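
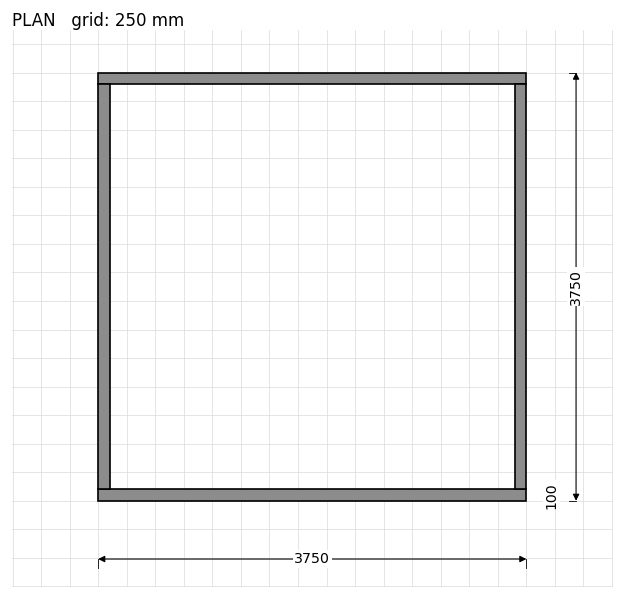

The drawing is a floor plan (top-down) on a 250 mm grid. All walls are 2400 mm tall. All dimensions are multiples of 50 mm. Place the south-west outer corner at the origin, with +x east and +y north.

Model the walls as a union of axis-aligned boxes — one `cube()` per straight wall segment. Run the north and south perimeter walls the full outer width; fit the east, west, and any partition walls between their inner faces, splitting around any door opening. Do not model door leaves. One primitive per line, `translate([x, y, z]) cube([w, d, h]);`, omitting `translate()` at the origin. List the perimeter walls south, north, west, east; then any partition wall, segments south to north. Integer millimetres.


cube([3750, 100, 2400]);
translate([0, 3650, 0]) cube([3750, 100, 2400]);
translate([0, 100, 0]) cube([100, 3550, 2400]);
translate([3650, 100, 0]) cube([100, 3550, 2400]);


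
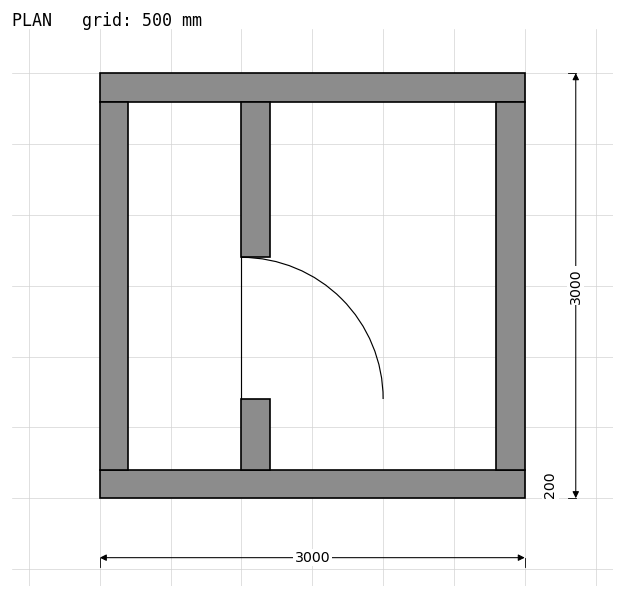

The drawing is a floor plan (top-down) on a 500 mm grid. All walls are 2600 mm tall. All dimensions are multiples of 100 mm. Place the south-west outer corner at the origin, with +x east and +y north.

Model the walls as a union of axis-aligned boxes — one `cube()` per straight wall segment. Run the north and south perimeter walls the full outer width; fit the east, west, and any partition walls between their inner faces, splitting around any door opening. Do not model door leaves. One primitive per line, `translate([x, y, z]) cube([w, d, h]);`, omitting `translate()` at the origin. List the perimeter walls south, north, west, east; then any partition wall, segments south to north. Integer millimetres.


cube([3000, 200, 2600]);
translate([0, 2800, 0]) cube([3000, 200, 2600]);
translate([0, 200, 0]) cube([200, 2600, 2600]);
translate([2800, 200, 0]) cube([200, 2600, 2600]);
translate([1000, 200, 0]) cube([200, 500, 2600]);
translate([1000, 1700, 0]) cube([200, 1100, 2600]);


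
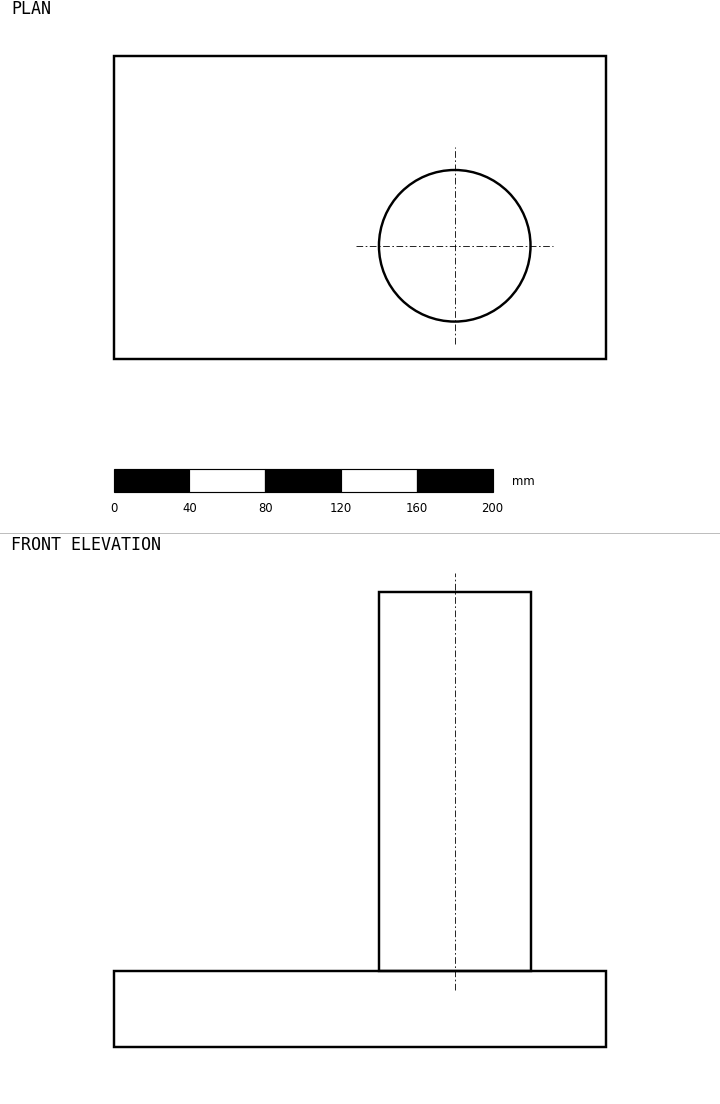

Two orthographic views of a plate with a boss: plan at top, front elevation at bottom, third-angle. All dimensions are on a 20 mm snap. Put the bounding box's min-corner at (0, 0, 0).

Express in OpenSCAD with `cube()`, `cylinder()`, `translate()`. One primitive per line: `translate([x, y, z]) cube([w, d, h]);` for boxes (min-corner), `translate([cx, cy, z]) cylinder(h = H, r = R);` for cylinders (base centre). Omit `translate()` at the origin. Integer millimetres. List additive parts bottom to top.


cube([260, 160, 40]);
translate([180, 60, 40]) cylinder(h = 200, r = 40);


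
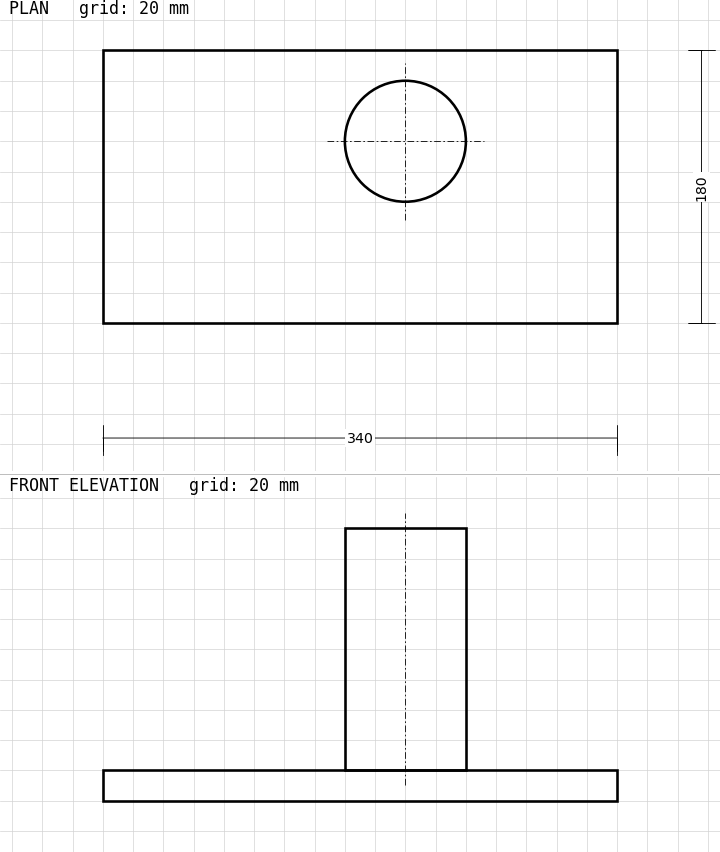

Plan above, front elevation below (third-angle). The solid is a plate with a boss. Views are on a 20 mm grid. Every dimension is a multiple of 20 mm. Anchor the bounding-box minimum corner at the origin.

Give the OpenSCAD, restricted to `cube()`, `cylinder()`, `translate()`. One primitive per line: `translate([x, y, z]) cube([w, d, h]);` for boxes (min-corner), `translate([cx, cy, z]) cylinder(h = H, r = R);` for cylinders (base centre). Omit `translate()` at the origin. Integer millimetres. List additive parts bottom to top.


cube([340, 180, 20]);
translate([200, 120, 20]) cylinder(h = 160, r = 40);


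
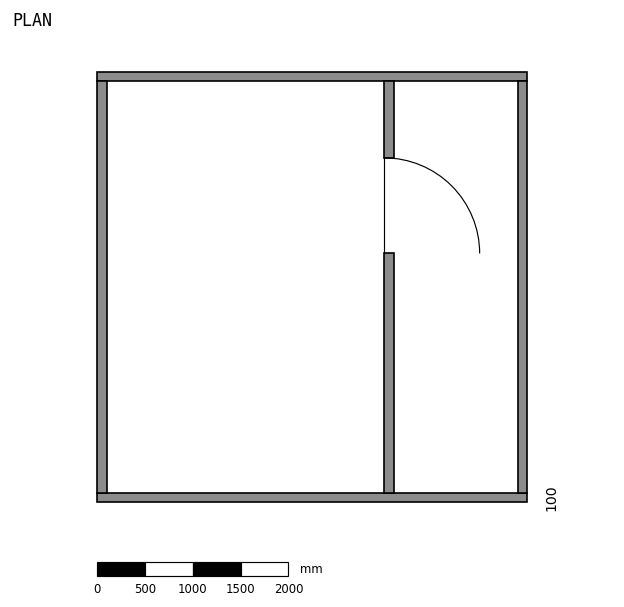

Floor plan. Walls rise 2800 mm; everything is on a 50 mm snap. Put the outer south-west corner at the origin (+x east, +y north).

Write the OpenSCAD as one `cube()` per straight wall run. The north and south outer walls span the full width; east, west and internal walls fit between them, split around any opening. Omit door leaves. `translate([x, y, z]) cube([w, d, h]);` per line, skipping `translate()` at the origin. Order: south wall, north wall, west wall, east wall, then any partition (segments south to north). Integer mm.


cube([4500, 100, 2800]);
translate([0, 4400, 0]) cube([4500, 100, 2800]);
translate([0, 100, 0]) cube([100, 4300, 2800]);
translate([4400, 100, 0]) cube([100, 4300, 2800]);
translate([3000, 100, 0]) cube([100, 2500, 2800]);
translate([3000, 3600, 0]) cube([100, 800, 2800]);


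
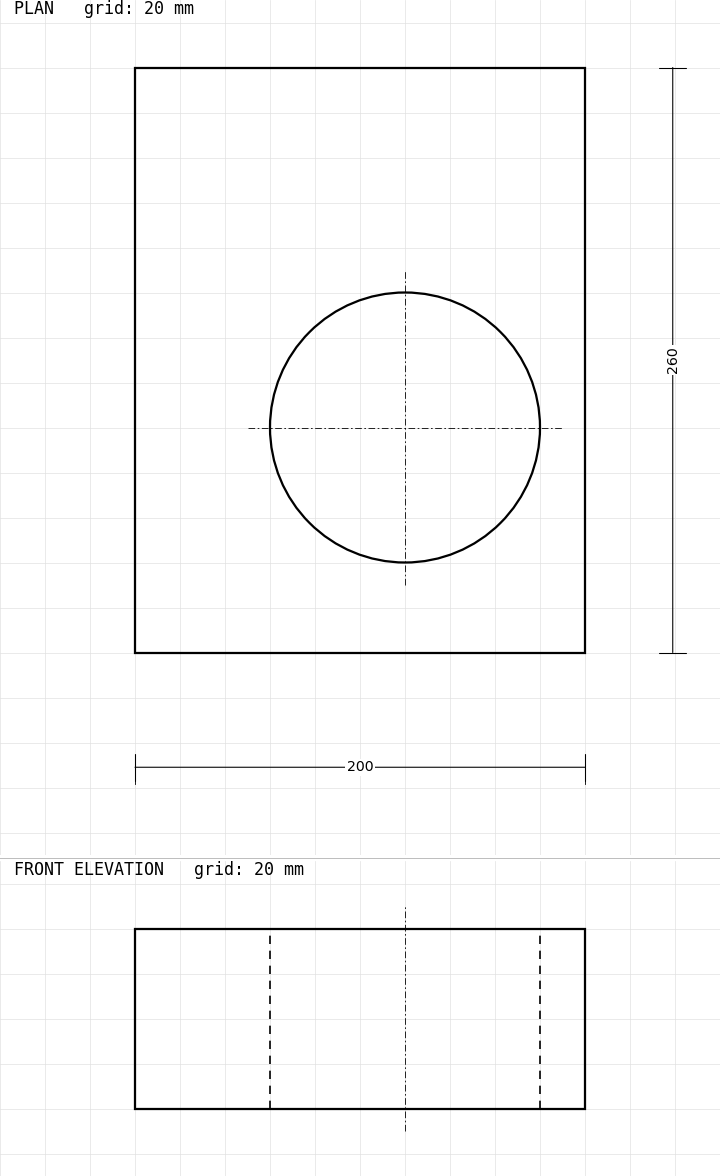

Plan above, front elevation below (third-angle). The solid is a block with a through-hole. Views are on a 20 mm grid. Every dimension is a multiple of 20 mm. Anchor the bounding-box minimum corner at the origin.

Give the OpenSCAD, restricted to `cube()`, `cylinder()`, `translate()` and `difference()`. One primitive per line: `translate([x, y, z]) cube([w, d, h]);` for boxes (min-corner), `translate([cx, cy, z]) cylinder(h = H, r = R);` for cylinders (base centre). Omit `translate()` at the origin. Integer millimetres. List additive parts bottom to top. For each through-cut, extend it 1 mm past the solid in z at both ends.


difference() {
  cube([200, 260, 80]);
  translate([120, 100, -1]) cylinder(h = 82, r = 60);
}


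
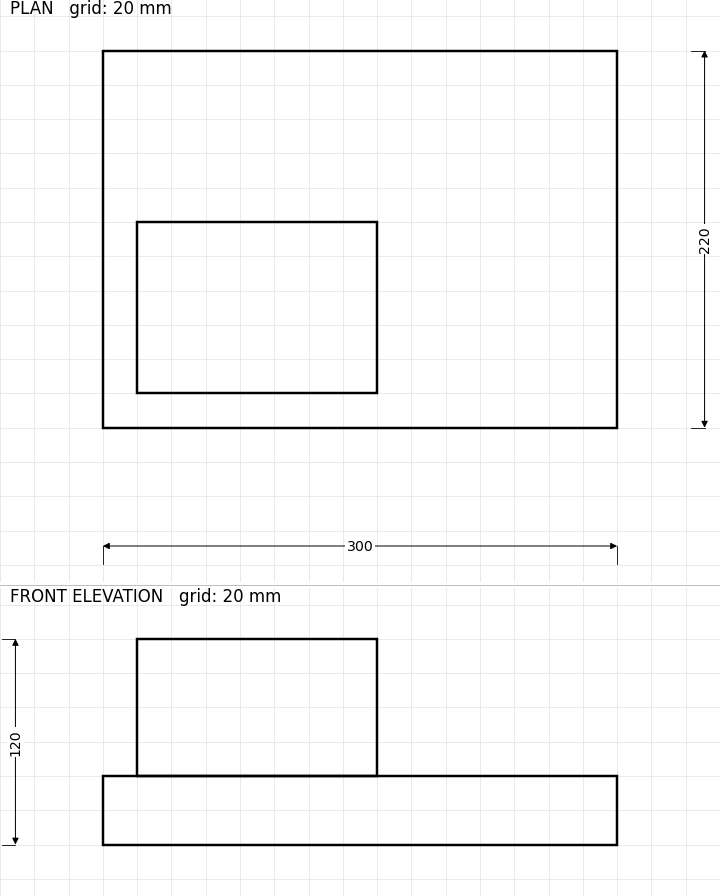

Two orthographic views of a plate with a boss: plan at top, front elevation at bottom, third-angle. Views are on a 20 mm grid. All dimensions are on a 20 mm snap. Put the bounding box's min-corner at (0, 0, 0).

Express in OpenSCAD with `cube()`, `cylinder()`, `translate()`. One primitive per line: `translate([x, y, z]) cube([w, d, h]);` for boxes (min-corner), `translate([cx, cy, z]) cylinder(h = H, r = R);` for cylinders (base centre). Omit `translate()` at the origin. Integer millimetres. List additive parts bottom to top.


cube([300, 220, 40]);
translate([20, 20, 40]) cube([140, 100, 80]);


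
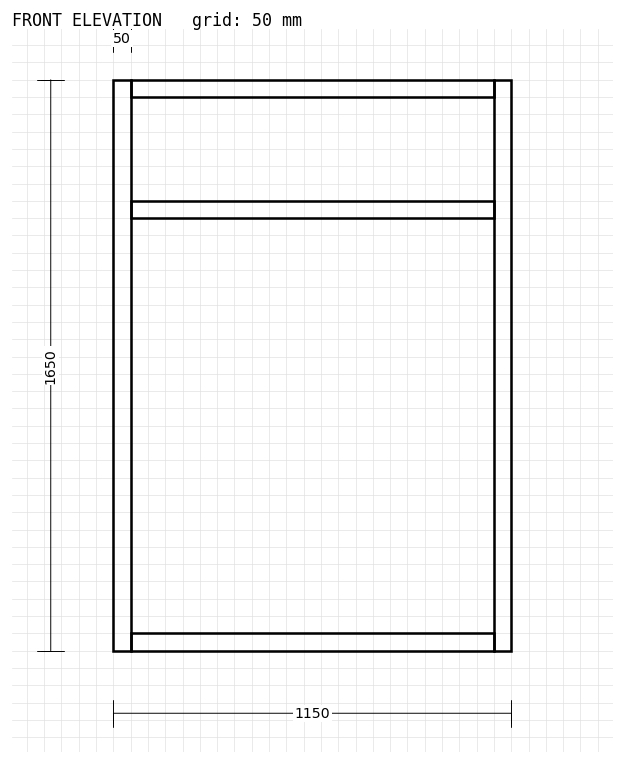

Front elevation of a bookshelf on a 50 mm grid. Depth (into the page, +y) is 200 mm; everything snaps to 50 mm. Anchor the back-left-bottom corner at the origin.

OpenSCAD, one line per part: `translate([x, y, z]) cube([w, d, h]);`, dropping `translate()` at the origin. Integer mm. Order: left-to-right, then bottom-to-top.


cube([50, 200, 1650]);
translate([50, 0, 0]) cube([1050, 200, 50]);
translate([50, 0, 1250]) cube([1050, 200, 50]);
translate([50, 0, 1600]) cube([1050, 200, 50]);
translate([1100, 0, 0]) cube([50, 200, 1650]);


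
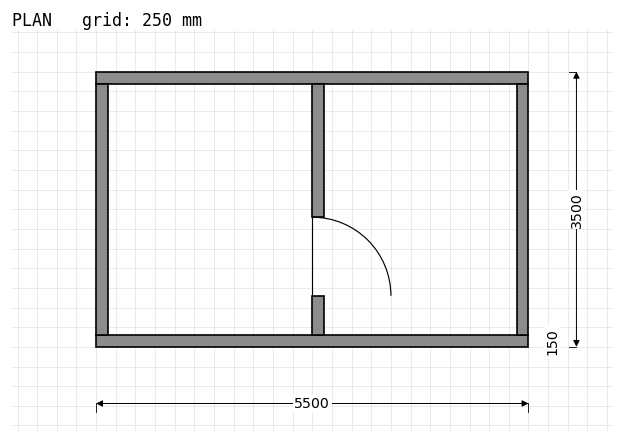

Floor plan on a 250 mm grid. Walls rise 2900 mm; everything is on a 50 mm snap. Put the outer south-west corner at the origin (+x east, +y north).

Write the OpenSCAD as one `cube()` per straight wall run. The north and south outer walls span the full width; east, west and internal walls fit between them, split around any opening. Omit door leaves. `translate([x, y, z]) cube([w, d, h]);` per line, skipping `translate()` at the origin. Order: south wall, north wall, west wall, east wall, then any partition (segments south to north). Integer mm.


cube([5500, 150, 2900]);
translate([0, 3350, 0]) cube([5500, 150, 2900]);
translate([0, 150, 0]) cube([150, 3200, 2900]);
translate([5350, 150, 0]) cube([150, 3200, 2900]);
translate([2750, 150, 0]) cube([150, 500, 2900]);
translate([2750, 1650, 0]) cube([150, 1700, 2900]);


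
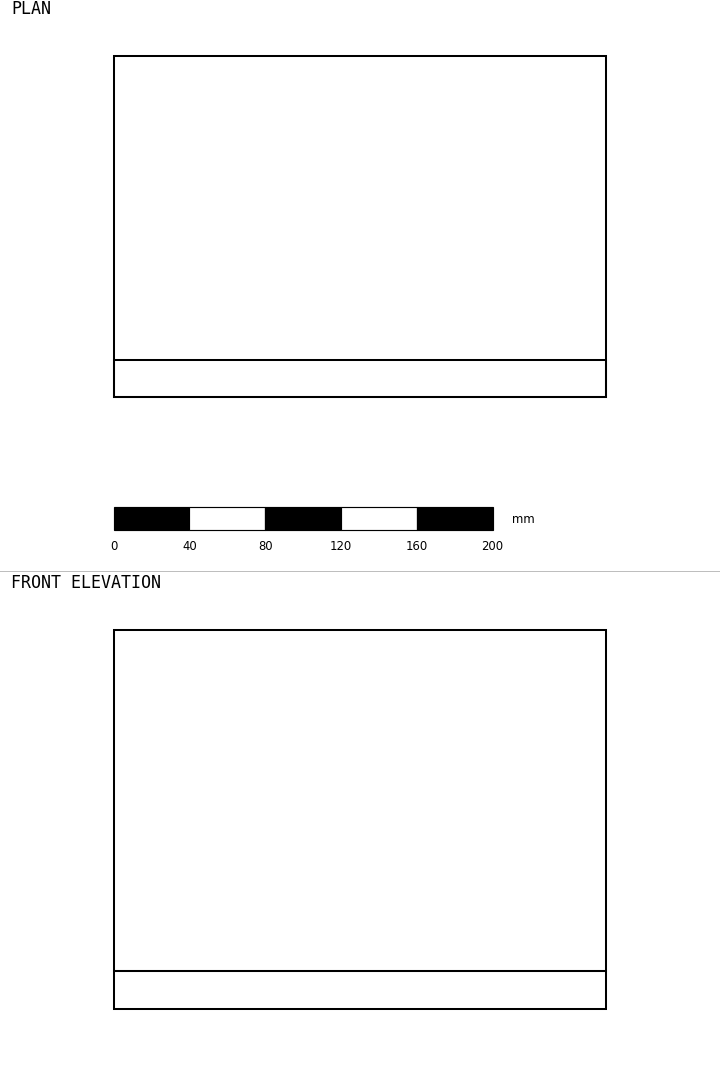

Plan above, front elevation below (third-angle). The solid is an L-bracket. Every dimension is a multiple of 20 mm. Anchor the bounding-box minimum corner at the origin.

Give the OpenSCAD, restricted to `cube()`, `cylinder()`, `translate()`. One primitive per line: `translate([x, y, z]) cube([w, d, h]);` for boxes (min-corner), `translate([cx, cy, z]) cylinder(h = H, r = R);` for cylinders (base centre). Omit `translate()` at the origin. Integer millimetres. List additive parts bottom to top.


cube([260, 180, 20]);
translate([0, 0, 20]) cube([260, 20, 180]);


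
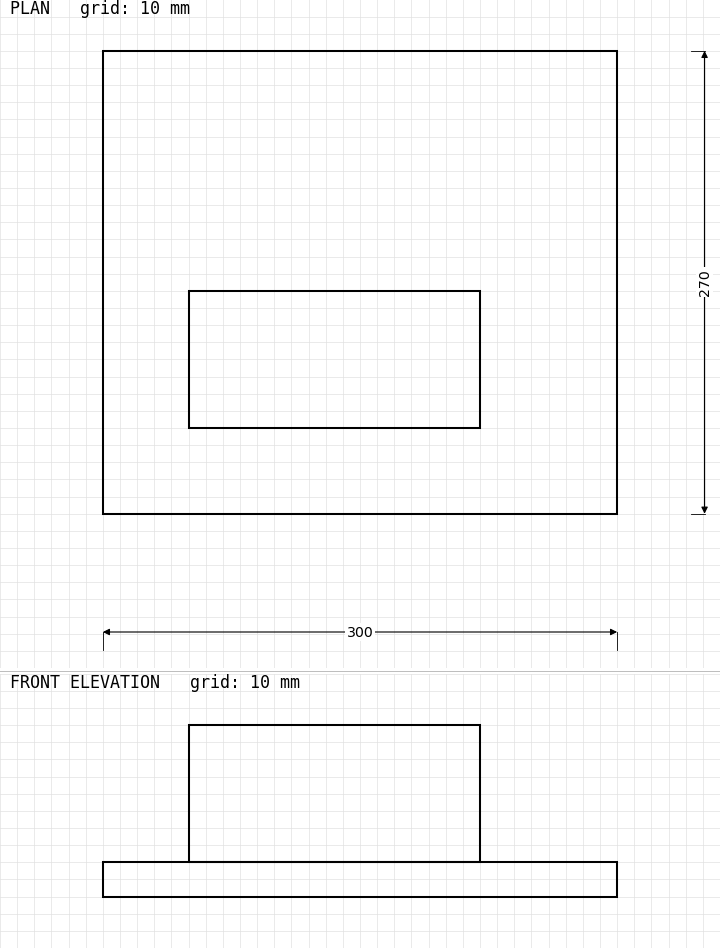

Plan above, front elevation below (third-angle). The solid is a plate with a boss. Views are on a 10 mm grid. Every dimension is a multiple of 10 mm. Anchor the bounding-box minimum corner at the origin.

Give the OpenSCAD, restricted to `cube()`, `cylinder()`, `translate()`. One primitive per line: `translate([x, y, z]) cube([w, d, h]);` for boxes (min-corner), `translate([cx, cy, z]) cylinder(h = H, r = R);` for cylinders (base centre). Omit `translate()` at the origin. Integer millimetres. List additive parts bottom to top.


cube([300, 270, 20]);
translate([50, 50, 20]) cube([170, 80, 80]);


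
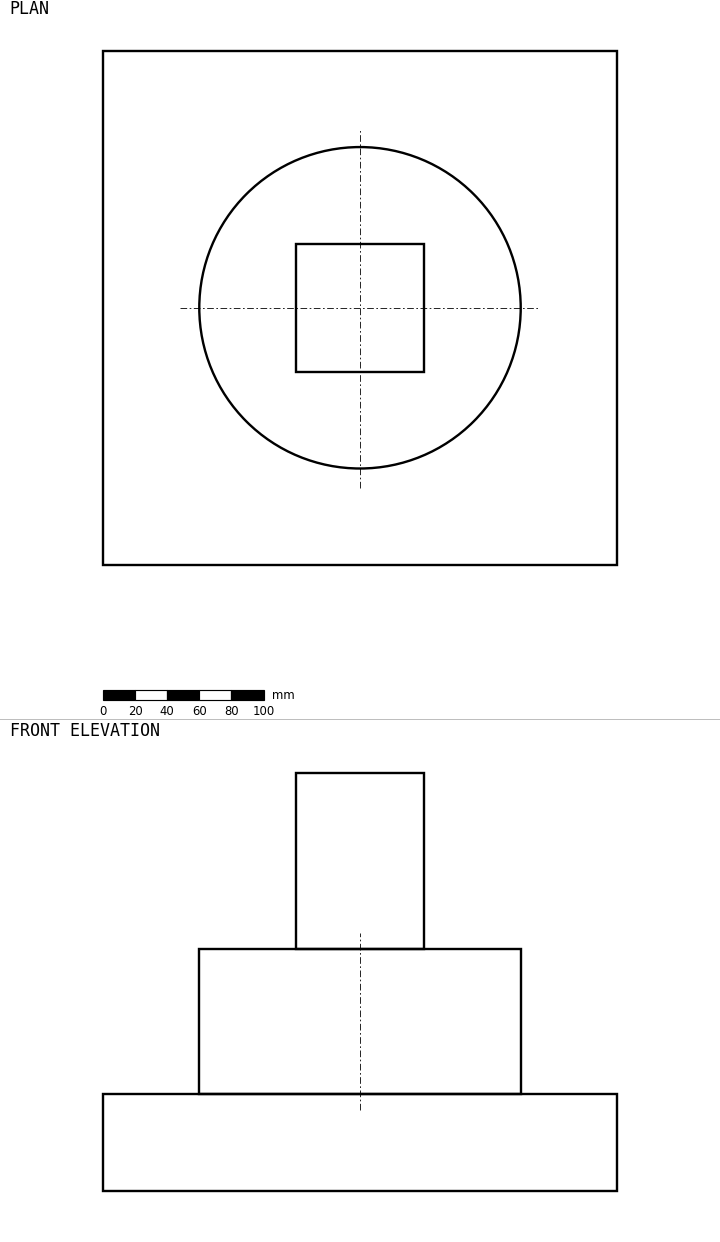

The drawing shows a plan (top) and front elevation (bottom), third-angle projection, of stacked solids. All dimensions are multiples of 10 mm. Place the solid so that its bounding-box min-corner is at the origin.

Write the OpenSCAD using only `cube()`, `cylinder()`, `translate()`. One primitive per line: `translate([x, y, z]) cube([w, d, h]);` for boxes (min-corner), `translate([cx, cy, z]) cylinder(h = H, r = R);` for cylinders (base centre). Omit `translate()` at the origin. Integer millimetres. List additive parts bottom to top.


cube([320, 320, 60]);
translate([160, 160, 60]) cylinder(h = 90, r = 100);
translate([120, 120, 150]) cube([80, 80, 110]);


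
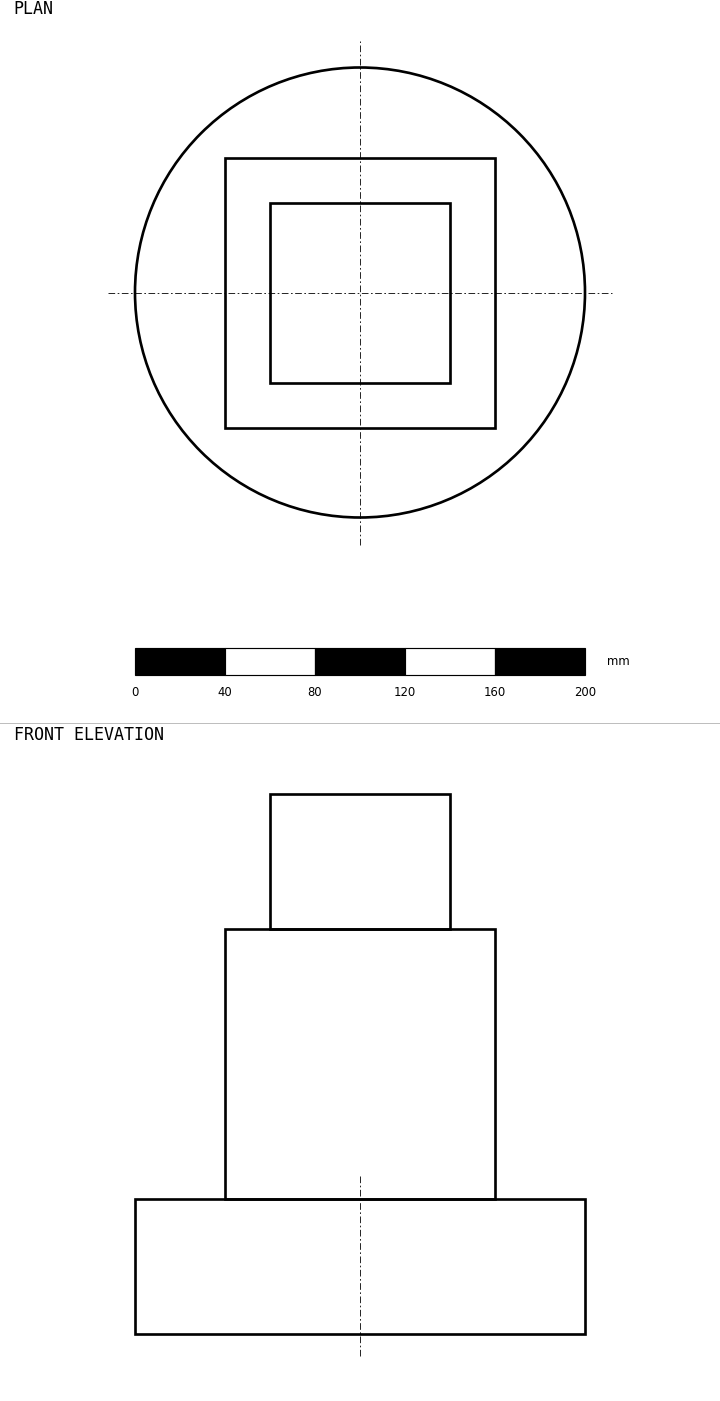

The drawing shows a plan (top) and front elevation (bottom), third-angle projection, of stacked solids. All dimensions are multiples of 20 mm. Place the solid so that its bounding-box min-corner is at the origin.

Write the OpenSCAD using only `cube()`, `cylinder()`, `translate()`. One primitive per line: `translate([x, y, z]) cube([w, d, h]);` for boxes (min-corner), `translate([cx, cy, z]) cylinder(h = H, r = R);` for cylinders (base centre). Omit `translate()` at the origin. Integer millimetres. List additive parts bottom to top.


translate([100, 100, 0]) cylinder(h = 60, r = 100);
translate([40, 40, 60]) cube([120, 120, 120]);
translate([60, 60, 180]) cube([80, 80, 60]);


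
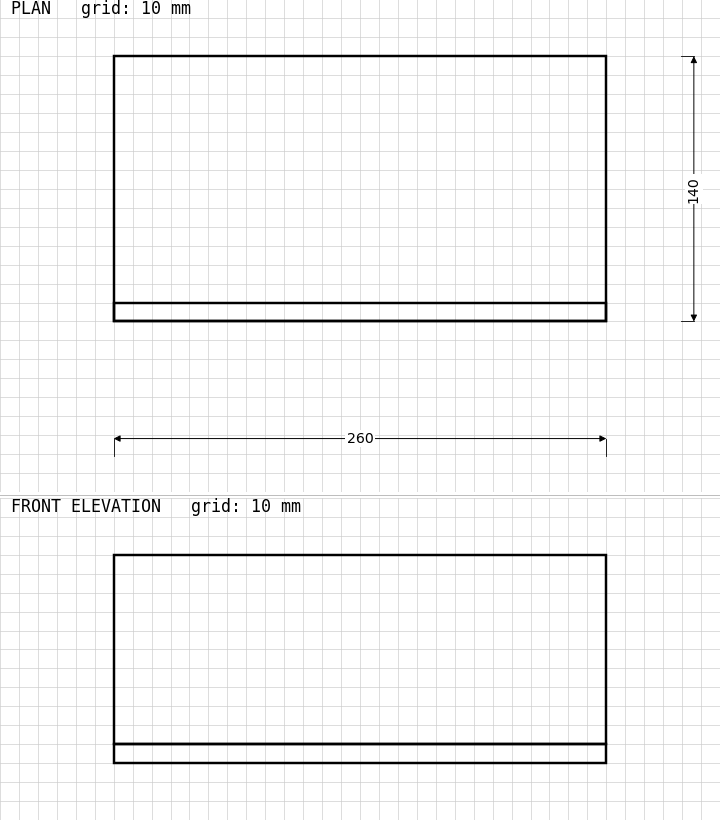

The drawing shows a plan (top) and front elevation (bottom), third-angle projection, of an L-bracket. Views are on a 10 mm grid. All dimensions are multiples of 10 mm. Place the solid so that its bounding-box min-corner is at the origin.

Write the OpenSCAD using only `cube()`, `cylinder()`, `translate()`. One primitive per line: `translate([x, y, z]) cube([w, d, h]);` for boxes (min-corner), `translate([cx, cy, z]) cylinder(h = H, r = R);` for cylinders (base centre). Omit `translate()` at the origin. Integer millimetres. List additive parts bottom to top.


cube([260, 140, 10]);
translate([0, 0, 10]) cube([260, 10, 100]);


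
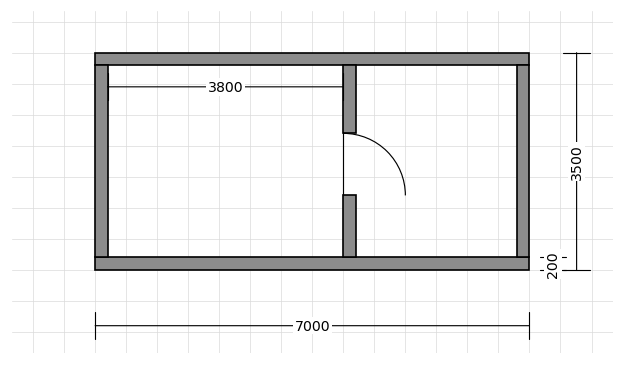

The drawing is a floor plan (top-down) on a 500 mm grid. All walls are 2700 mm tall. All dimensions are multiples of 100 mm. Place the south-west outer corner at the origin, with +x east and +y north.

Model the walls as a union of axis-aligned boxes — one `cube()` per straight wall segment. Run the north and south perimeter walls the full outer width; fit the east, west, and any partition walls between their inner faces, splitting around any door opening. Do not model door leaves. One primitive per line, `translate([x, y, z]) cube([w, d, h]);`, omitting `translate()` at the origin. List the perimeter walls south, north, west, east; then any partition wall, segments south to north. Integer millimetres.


cube([7000, 200, 2700]);
translate([0, 3300, 0]) cube([7000, 200, 2700]);
translate([0, 200, 0]) cube([200, 3100, 2700]);
translate([6800, 200, 0]) cube([200, 3100, 2700]);
translate([4000, 200, 0]) cube([200, 1000, 2700]);
translate([4000, 2200, 0]) cube([200, 1100, 2700]);


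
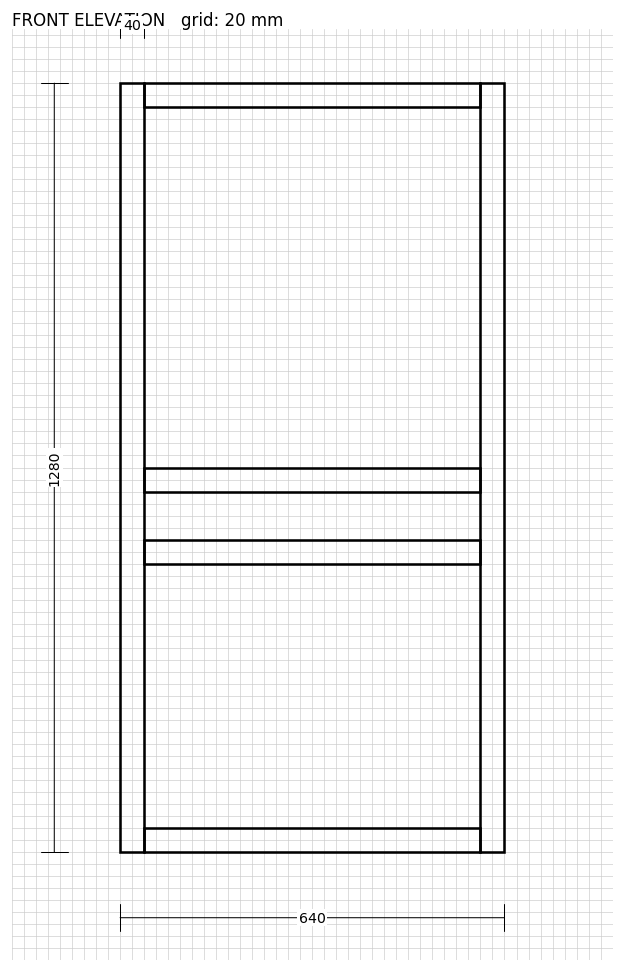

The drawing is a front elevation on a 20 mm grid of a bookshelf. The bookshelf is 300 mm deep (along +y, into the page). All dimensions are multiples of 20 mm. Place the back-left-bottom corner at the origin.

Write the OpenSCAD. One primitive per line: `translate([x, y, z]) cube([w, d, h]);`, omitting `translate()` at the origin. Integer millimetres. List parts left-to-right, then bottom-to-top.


cube([40, 300, 1280]);
translate([40, 0, 0]) cube([560, 300, 40]);
translate([40, 0, 480]) cube([560, 300, 40]);
translate([40, 0, 600]) cube([560, 300, 40]);
translate([40, 0, 1240]) cube([560, 300, 40]);
translate([600, 0, 0]) cube([40, 300, 1280]);


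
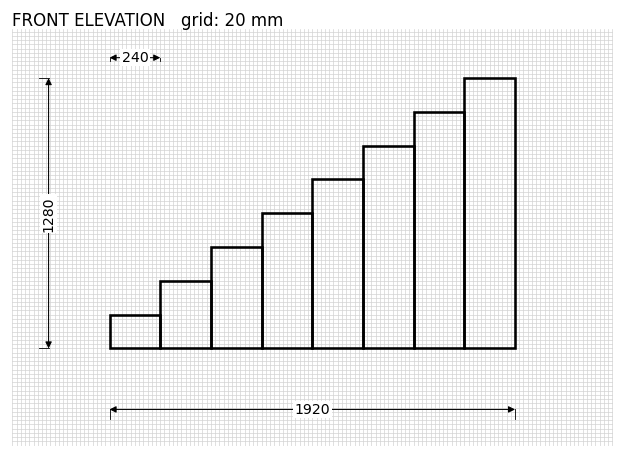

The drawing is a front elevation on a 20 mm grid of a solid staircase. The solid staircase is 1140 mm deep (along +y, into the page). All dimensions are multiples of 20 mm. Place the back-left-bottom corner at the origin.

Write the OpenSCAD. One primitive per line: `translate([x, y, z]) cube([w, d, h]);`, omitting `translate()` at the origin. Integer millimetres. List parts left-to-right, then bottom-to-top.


cube([240, 1140, 160]);
translate([240, 0, 0]) cube([240, 1140, 320]);
translate([480, 0, 0]) cube([240, 1140, 480]);
translate([720, 0, 0]) cube([240, 1140, 640]);
translate([960, 0, 0]) cube([240, 1140, 800]);
translate([1200, 0, 0]) cube([240, 1140, 960]);
translate([1440, 0, 0]) cube([240, 1140, 1120]);
translate([1680, 0, 0]) cube([240, 1140, 1280]);


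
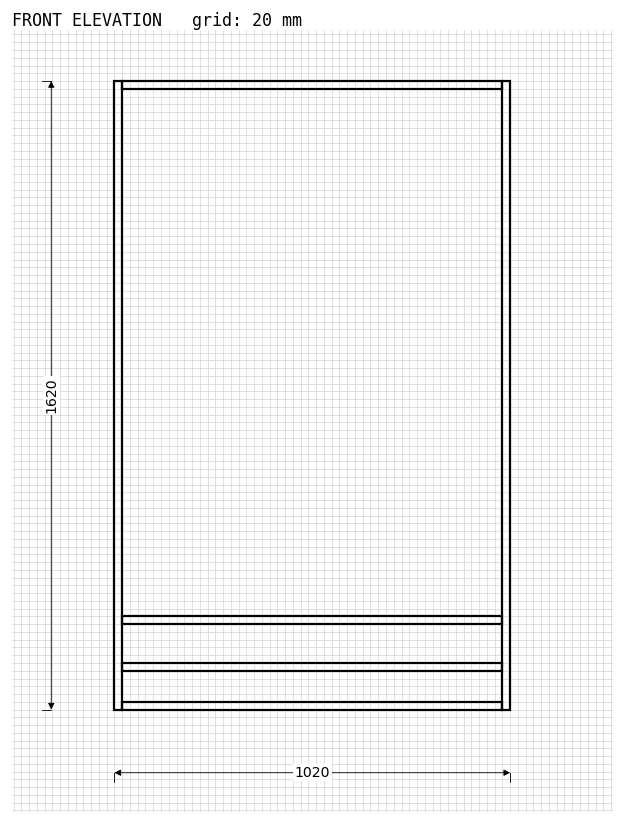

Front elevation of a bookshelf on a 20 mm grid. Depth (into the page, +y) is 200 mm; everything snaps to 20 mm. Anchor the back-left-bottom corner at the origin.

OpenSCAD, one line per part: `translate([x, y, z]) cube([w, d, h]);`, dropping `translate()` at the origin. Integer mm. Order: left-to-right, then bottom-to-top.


cube([20, 200, 1620]);
translate([20, 0, 0]) cube([980, 200, 20]);
translate([20, 0, 100]) cube([980, 200, 20]);
translate([20, 0, 220]) cube([980, 200, 20]);
translate([20, 0, 1600]) cube([980, 200, 20]);
translate([1000, 0, 0]) cube([20, 200, 1620]);


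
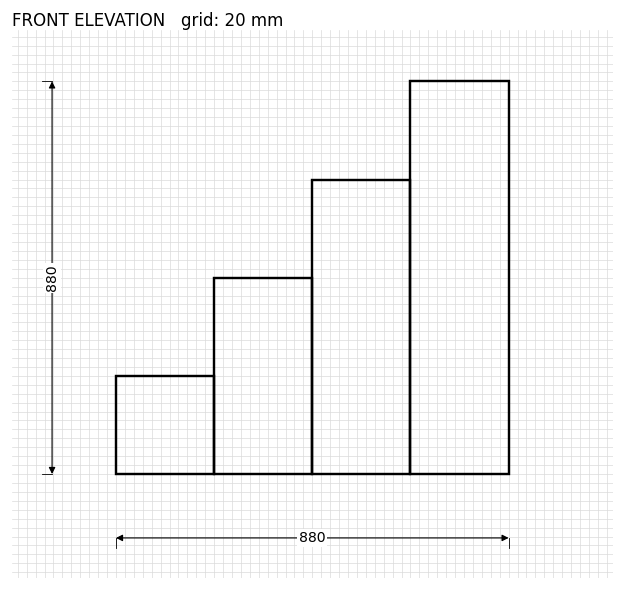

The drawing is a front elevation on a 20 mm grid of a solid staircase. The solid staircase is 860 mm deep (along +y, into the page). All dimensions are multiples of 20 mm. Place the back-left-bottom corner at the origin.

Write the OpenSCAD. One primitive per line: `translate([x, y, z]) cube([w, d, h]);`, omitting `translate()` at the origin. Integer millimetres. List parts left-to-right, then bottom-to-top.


cube([220, 860, 220]);
translate([220, 0, 0]) cube([220, 860, 440]);
translate([440, 0, 0]) cube([220, 860, 660]);
translate([660, 0, 0]) cube([220, 860, 880]);


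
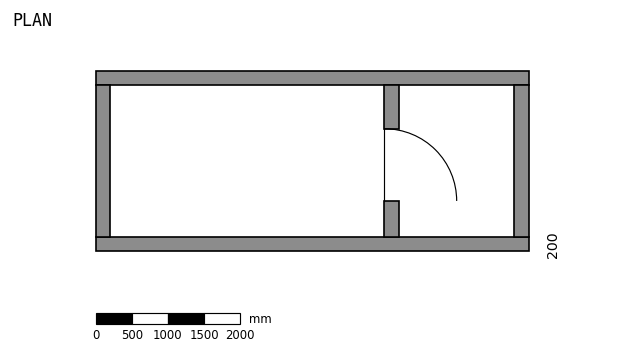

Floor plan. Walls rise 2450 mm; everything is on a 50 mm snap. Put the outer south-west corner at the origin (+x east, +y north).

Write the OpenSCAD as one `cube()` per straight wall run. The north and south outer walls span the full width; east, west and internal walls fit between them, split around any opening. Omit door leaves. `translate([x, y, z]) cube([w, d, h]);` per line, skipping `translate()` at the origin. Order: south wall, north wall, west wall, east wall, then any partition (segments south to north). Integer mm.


cube([6000, 200, 2450]);
translate([0, 2300, 0]) cube([6000, 200, 2450]);
translate([0, 200, 0]) cube([200, 2100, 2450]);
translate([5800, 200, 0]) cube([200, 2100, 2450]);
translate([4000, 200, 0]) cube([200, 500, 2450]);
translate([4000, 1700, 0]) cube([200, 600, 2450]);


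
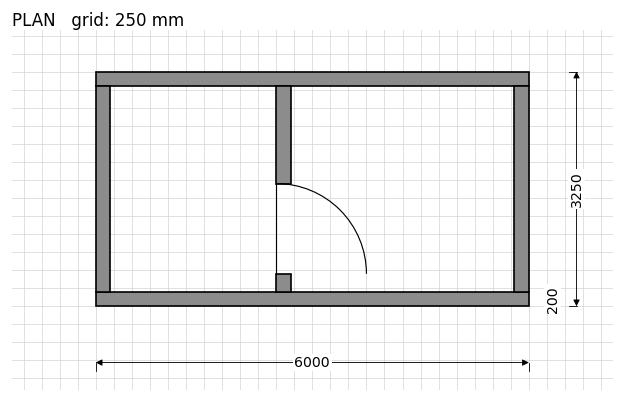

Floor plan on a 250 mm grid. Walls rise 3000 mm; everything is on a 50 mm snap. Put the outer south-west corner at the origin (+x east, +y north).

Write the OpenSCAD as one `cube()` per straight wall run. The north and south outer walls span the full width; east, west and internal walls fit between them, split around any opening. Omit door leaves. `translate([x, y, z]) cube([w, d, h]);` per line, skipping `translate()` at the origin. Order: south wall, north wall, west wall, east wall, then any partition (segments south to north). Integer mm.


cube([6000, 200, 3000]);
translate([0, 3050, 0]) cube([6000, 200, 3000]);
translate([0, 200, 0]) cube([200, 2850, 3000]);
translate([5800, 200, 0]) cube([200, 2850, 3000]);
translate([2500, 200, 0]) cube([200, 250, 3000]);
translate([2500, 1700, 0]) cube([200, 1350, 3000]);


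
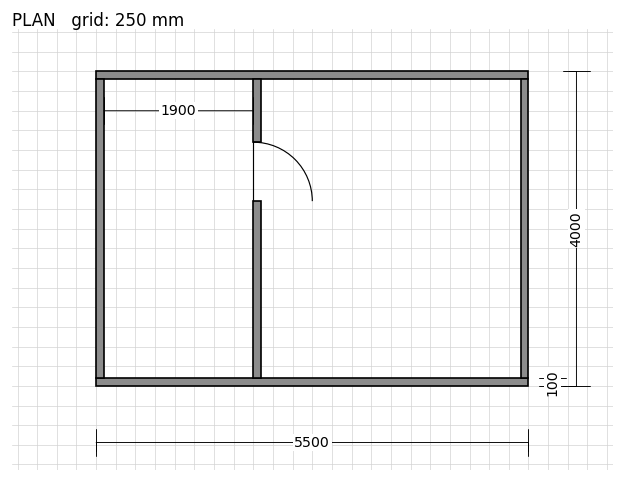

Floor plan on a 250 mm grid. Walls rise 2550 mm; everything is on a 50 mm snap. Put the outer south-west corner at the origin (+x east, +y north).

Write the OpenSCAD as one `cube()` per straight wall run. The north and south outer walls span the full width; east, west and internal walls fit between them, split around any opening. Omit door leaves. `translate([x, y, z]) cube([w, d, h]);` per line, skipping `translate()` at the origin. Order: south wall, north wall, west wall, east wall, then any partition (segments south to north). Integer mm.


cube([5500, 100, 2550]);
translate([0, 3900, 0]) cube([5500, 100, 2550]);
translate([0, 100, 0]) cube([100, 3800, 2550]);
translate([5400, 100, 0]) cube([100, 3800, 2550]);
translate([2000, 100, 0]) cube([100, 2250, 2550]);
translate([2000, 3100, 0]) cube([100, 800, 2550]);


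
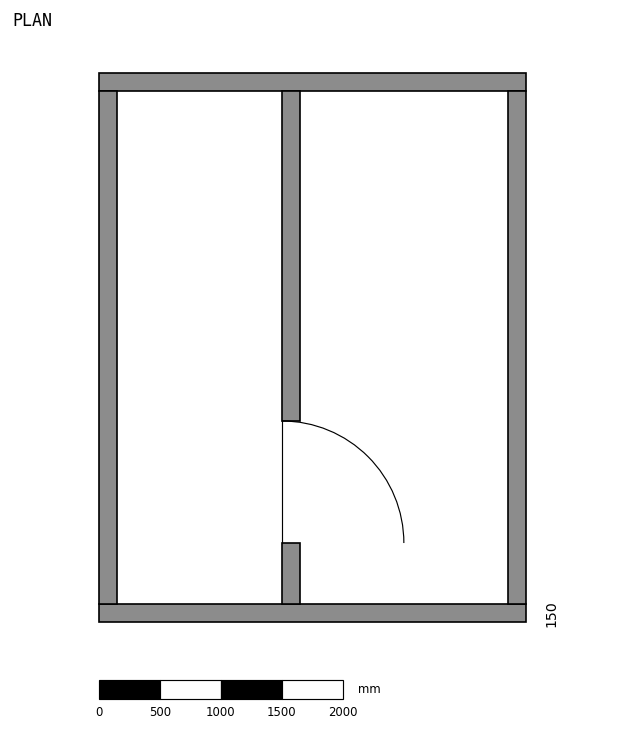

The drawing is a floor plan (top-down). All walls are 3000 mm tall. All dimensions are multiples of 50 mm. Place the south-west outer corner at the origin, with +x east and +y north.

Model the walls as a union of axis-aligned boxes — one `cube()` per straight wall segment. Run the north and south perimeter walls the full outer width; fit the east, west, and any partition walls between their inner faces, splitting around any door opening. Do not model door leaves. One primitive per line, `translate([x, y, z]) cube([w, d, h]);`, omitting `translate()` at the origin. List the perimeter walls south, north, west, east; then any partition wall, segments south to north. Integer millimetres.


cube([3500, 150, 3000]);
translate([0, 4350, 0]) cube([3500, 150, 3000]);
translate([0, 150, 0]) cube([150, 4200, 3000]);
translate([3350, 150, 0]) cube([150, 4200, 3000]);
translate([1500, 150, 0]) cube([150, 500, 3000]);
translate([1500, 1650, 0]) cube([150, 2700, 3000]);


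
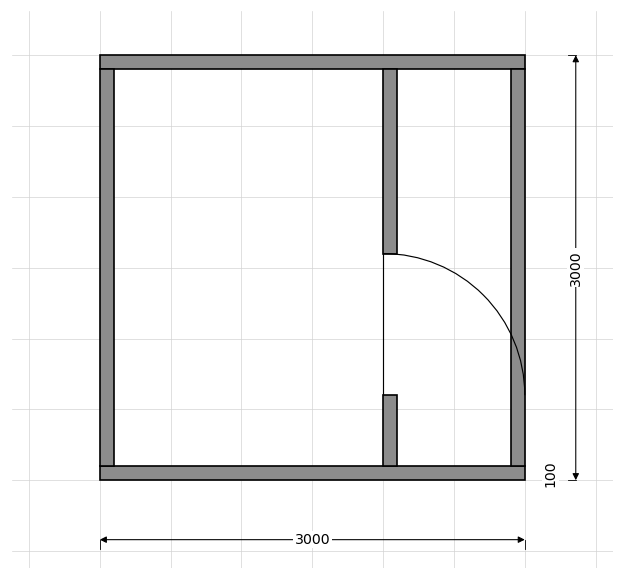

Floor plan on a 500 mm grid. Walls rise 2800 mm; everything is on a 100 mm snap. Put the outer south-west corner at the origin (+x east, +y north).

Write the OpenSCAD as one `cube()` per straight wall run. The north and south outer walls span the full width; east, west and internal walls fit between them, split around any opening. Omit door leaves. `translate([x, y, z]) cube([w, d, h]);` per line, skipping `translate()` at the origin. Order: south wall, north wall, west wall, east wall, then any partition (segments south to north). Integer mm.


cube([3000, 100, 2800]);
translate([0, 2900, 0]) cube([3000, 100, 2800]);
translate([0, 100, 0]) cube([100, 2800, 2800]);
translate([2900, 100, 0]) cube([100, 2800, 2800]);
translate([2000, 100, 0]) cube([100, 500, 2800]);
translate([2000, 1600, 0]) cube([100, 1300, 2800]);


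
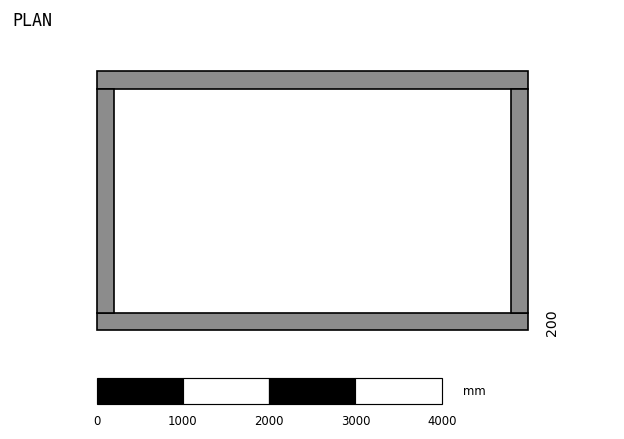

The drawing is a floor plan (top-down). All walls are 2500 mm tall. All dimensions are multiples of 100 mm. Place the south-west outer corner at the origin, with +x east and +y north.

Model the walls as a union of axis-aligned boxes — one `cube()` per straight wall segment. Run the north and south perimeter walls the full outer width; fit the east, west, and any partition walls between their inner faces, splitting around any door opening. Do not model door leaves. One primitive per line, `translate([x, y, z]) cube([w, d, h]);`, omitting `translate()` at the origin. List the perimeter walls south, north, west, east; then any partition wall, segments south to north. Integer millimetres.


cube([5000, 200, 2500]);
translate([0, 2800, 0]) cube([5000, 200, 2500]);
translate([0, 200, 0]) cube([200, 2600, 2500]);
translate([4800, 200, 0]) cube([200, 2600, 2500]);


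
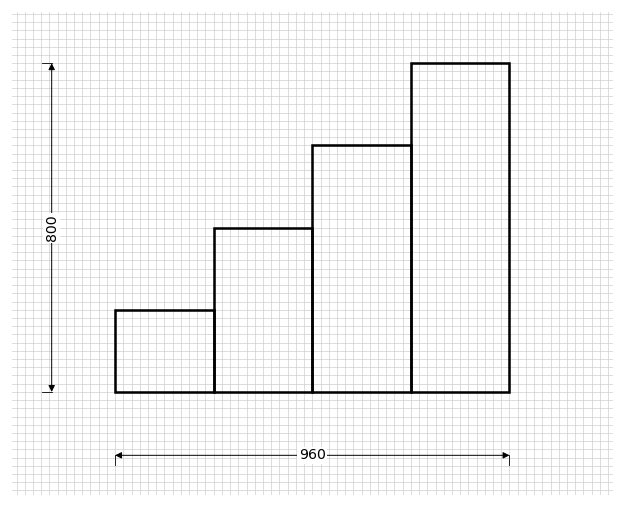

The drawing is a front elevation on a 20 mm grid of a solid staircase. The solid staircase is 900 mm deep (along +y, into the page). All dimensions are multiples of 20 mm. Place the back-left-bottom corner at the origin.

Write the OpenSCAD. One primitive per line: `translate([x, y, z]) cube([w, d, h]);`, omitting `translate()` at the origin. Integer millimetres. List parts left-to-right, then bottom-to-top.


cube([240, 900, 200]);
translate([240, 0, 0]) cube([240, 900, 400]);
translate([480, 0, 0]) cube([240, 900, 600]);
translate([720, 0, 0]) cube([240, 900, 800]);


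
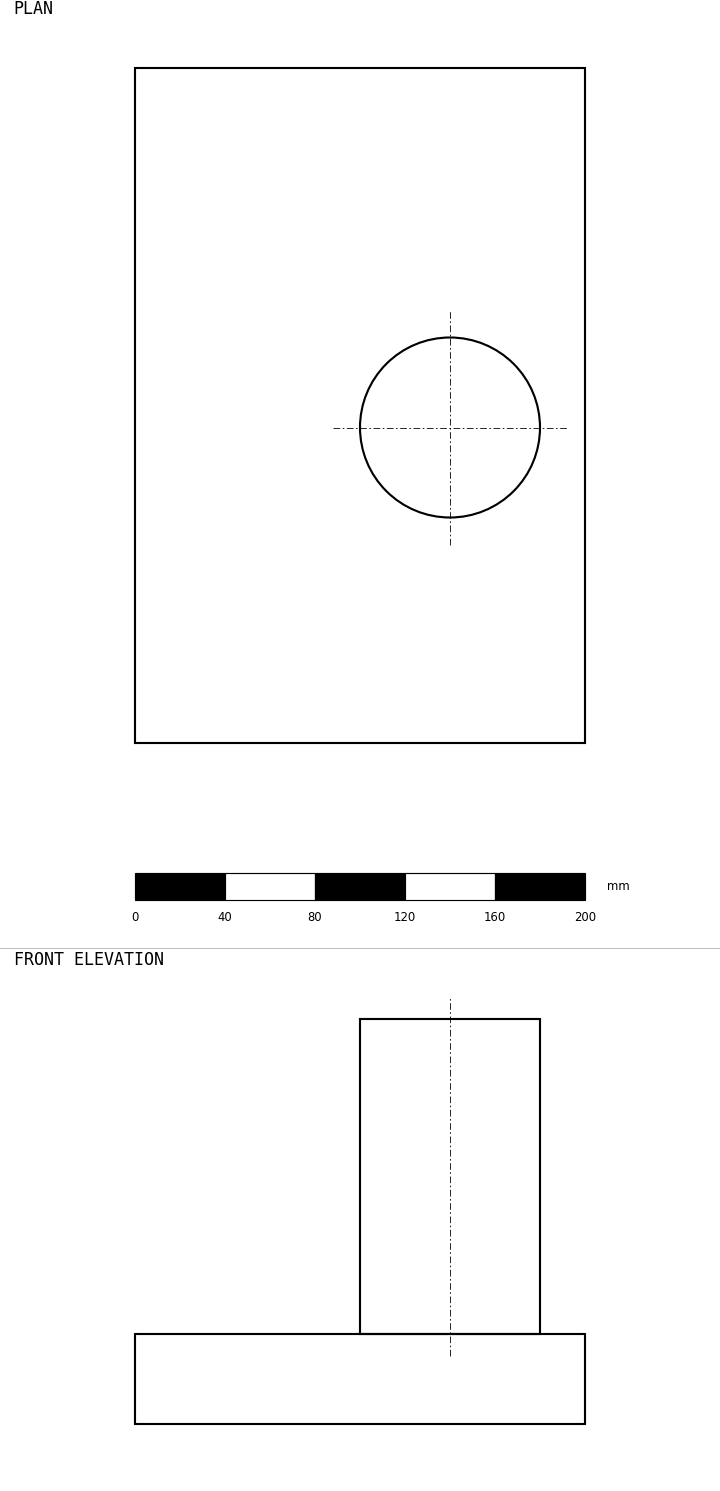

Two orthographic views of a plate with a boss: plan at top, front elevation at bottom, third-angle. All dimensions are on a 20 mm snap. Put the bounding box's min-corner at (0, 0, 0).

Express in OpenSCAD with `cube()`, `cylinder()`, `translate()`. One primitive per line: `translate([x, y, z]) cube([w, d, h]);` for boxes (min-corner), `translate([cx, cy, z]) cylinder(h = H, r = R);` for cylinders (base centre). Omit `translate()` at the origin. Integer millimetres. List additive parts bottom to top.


cube([200, 300, 40]);
translate([140, 140, 40]) cylinder(h = 140, r = 40);


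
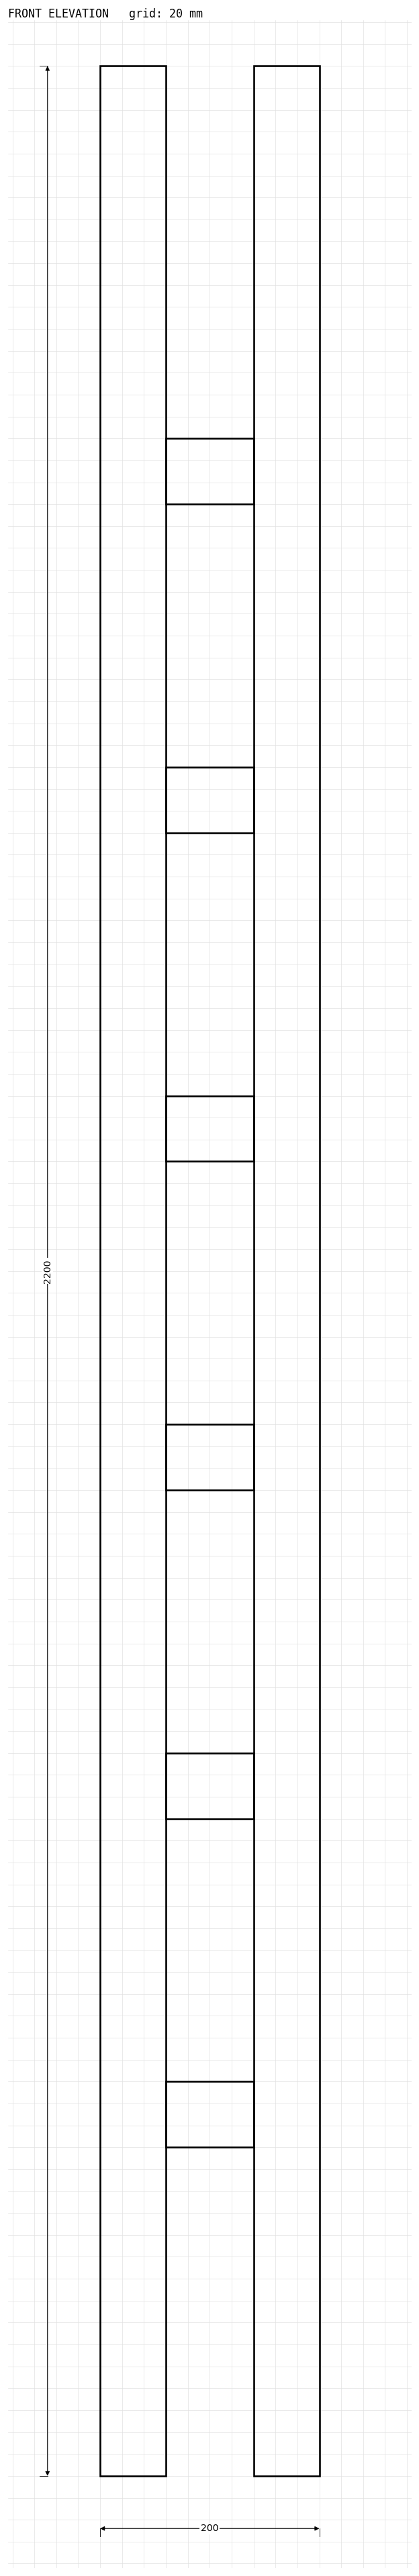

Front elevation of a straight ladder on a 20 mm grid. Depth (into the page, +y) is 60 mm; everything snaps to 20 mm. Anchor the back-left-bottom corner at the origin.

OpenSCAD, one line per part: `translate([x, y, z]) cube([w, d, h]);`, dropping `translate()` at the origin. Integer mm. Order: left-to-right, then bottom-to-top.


cube([60, 60, 2200]);
translate([60, 0, 300]) cube([80, 60, 60]);
translate([60, 0, 600]) cube([80, 60, 60]);
translate([60, 0, 900]) cube([80, 60, 60]);
translate([60, 0, 1200]) cube([80, 60, 60]);
translate([60, 0, 1500]) cube([80, 60, 60]);
translate([60, 0, 1800]) cube([80, 60, 60]);
translate([140, 0, 0]) cube([60, 60, 2200]);


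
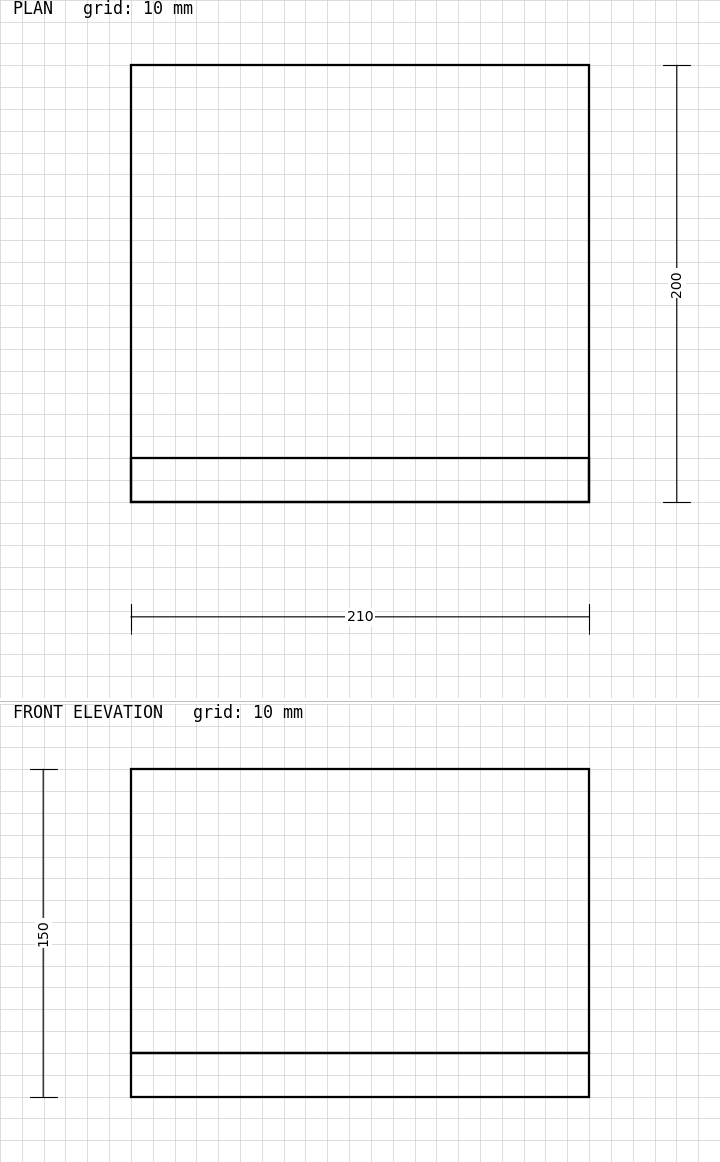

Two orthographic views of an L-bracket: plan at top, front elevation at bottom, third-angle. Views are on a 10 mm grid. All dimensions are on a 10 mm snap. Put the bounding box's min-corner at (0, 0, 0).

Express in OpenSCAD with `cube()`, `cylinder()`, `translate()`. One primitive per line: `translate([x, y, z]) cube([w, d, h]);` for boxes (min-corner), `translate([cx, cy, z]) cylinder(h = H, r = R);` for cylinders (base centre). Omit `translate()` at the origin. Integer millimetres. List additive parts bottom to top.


cube([210, 200, 20]);
translate([0, 0, 20]) cube([210, 20, 130]);


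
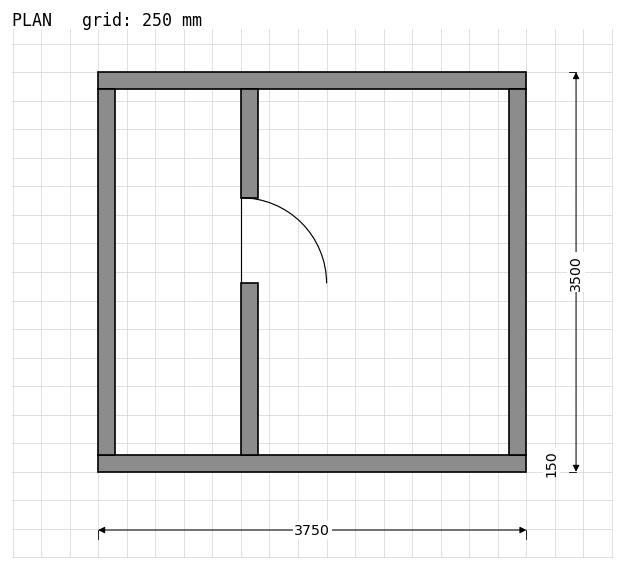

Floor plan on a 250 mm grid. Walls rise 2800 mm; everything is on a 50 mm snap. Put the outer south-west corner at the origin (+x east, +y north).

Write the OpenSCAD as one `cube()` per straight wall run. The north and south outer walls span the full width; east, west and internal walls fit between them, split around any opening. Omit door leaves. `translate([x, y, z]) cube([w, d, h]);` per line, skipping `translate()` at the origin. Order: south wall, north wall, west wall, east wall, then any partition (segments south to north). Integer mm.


cube([3750, 150, 2800]);
translate([0, 3350, 0]) cube([3750, 150, 2800]);
translate([0, 150, 0]) cube([150, 3200, 2800]);
translate([3600, 150, 0]) cube([150, 3200, 2800]);
translate([1250, 150, 0]) cube([150, 1500, 2800]);
translate([1250, 2400, 0]) cube([150, 950, 2800]);


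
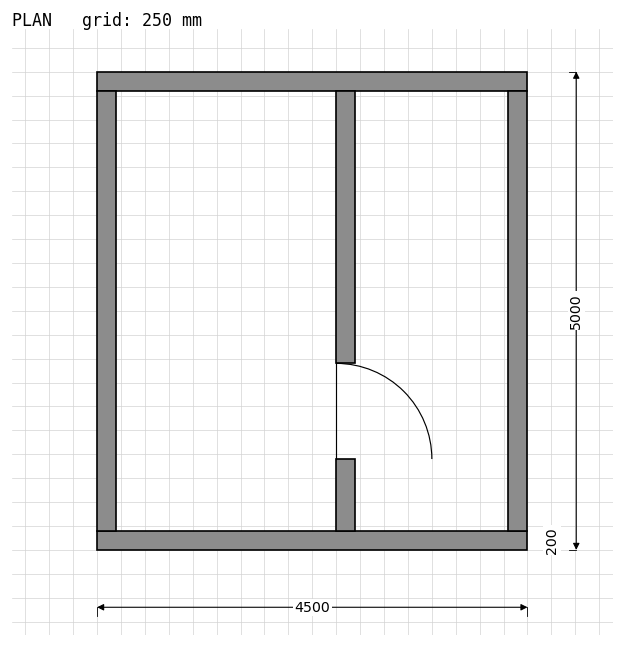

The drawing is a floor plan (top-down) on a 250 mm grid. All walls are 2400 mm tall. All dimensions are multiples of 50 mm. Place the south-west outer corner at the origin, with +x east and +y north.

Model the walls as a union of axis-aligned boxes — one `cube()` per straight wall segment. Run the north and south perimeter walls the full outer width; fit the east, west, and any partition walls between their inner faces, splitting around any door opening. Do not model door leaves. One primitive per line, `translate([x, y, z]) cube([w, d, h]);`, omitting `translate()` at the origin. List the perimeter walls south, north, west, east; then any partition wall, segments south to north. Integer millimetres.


cube([4500, 200, 2400]);
translate([0, 4800, 0]) cube([4500, 200, 2400]);
translate([0, 200, 0]) cube([200, 4600, 2400]);
translate([4300, 200, 0]) cube([200, 4600, 2400]);
translate([2500, 200, 0]) cube([200, 750, 2400]);
translate([2500, 1950, 0]) cube([200, 2850, 2400]);


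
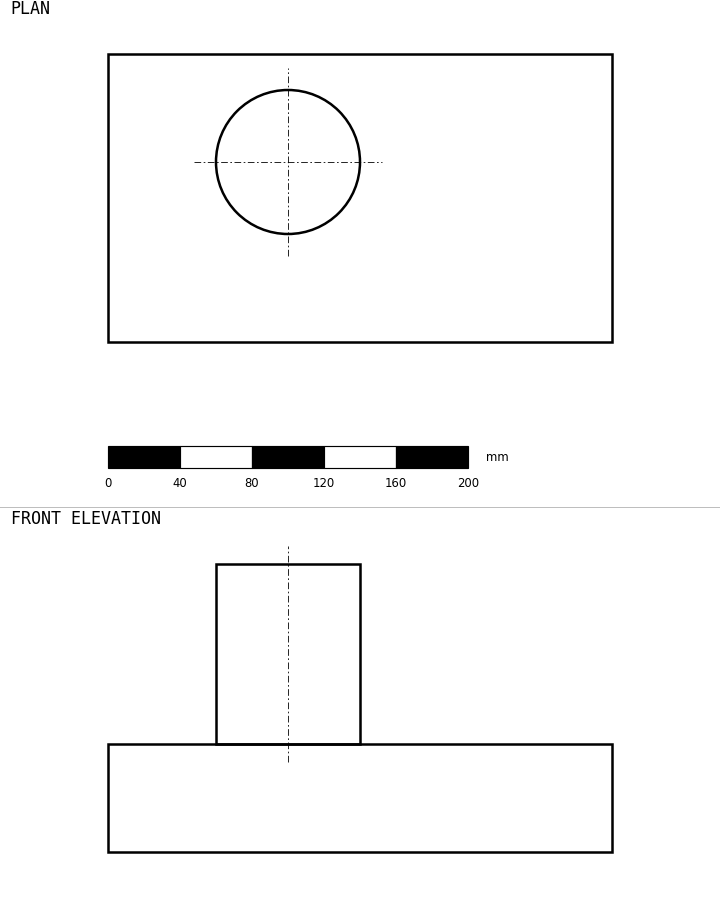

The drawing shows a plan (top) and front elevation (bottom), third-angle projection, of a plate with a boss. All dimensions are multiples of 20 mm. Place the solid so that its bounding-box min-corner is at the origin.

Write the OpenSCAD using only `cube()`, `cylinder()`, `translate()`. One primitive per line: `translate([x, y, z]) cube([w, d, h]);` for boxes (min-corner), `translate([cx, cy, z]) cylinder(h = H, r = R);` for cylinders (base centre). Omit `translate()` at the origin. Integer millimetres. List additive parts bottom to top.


cube([280, 160, 60]);
translate([100, 100, 60]) cylinder(h = 100, r = 40);


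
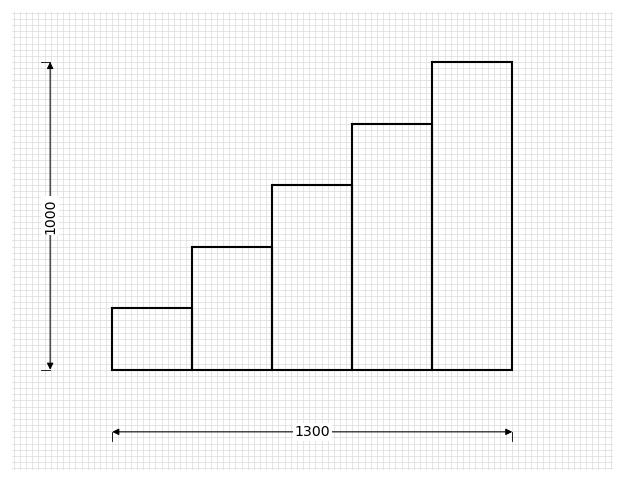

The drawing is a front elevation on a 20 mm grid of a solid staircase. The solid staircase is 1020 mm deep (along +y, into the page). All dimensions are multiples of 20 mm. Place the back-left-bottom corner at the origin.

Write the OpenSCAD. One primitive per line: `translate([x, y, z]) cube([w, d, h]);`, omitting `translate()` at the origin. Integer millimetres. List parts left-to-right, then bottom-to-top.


cube([260, 1020, 200]);
translate([260, 0, 0]) cube([260, 1020, 400]);
translate([520, 0, 0]) cube([260, 1020, 600]);
translate([780, 0, 0]) cube([260, 1020, 800]);
translate([1040, 0, 0]) cube([260, 1020, 1000]);


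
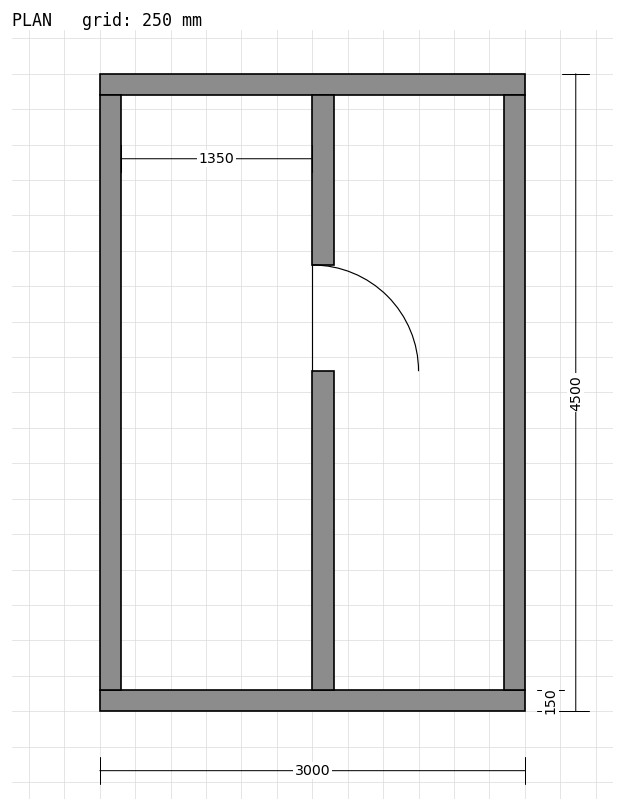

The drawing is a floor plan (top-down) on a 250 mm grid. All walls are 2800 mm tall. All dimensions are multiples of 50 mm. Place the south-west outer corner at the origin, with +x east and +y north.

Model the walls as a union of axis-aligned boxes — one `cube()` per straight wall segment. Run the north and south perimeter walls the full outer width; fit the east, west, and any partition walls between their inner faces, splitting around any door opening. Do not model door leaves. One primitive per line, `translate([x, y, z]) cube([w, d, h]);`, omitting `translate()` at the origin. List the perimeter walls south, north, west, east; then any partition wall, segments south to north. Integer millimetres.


cube([3000, 150, 2800]);
translate([0, 4350, 0]) cube([3000, 150, 2800]);
translate([0, 150, 0]) cube([150, 4200, 2800]);
translate([2850, 150, 0]) cube([150, 4200, 2800]);
translate([1500, 150, 0]) cube([150, 2250, 2800]);
translate([1500, 3150, 0]) cube([150, 1200, 2800]);


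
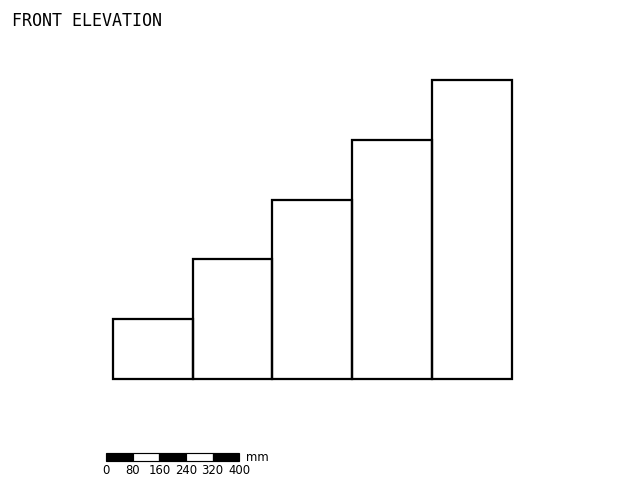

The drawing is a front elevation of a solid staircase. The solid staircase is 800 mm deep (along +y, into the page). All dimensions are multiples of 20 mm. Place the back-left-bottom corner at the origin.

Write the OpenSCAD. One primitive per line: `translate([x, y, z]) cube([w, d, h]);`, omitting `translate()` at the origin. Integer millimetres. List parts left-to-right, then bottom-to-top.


cube([240, 800, 180]);
translate([240, 0, 0]) cube([240, 800, 360]);
translate([480, 0, 0]) cube([240, 800, 540]);
translate([720, 0, 0]) cube([240, 800, 720]);
translate([960, 0, 0]) cube([240, 800, 900]);


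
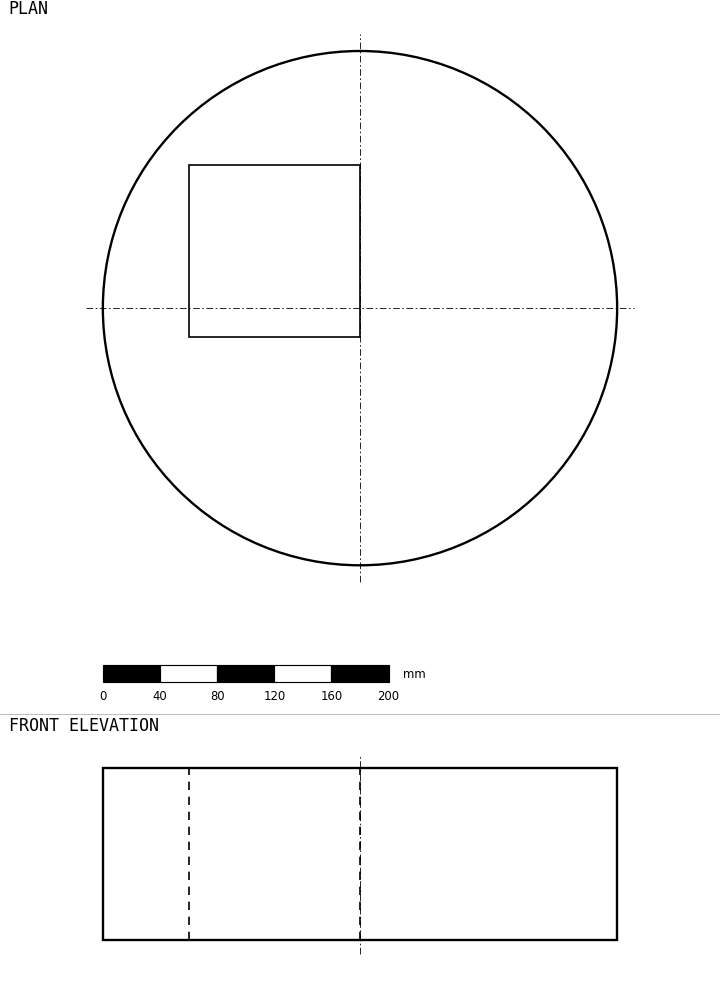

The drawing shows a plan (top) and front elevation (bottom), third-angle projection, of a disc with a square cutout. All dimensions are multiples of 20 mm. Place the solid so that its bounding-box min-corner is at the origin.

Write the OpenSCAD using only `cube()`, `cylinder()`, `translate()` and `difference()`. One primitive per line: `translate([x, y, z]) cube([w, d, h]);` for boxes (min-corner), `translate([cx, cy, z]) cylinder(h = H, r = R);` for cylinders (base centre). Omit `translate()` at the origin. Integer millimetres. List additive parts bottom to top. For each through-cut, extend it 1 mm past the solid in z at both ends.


difference() {
  translate([180, 180, 0]) cylinder(h = 120, r = 180);
  translate([60, 160, -1]) cube([120, 120, 122]);
}


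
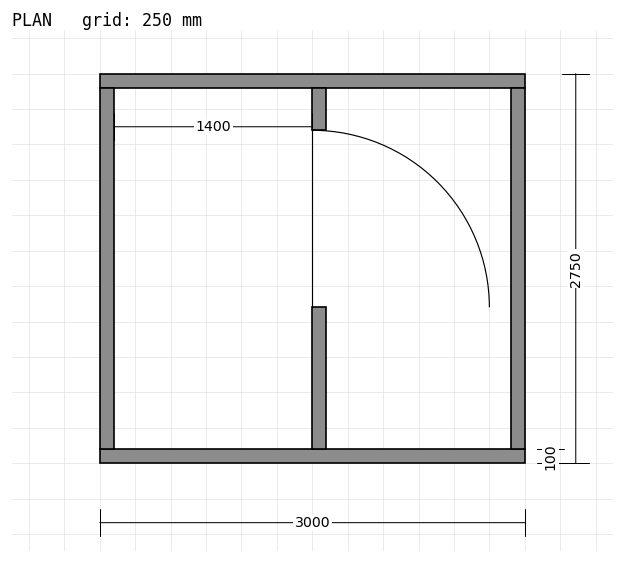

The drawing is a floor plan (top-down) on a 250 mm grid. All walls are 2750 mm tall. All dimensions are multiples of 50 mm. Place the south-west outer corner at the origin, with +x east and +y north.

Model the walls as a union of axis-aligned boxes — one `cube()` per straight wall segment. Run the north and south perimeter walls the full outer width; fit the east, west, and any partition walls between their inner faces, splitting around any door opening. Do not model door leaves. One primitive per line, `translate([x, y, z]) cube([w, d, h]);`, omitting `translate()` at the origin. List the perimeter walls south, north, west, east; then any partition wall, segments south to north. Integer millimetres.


cube([3000, 100, 2750]);
translate([0, 2650, 0]) cube([3000, 100, 2750]);
translate([0, 100, 0]) cube([100, 2550, 2750]);
translate([2900, 100, 0]) cube([100, 2550, 2750]);
translate([1500, 100, 0]) cube([100, 1000, 2750]);
translate([1500, 2350, 0]) cube([100, 300, 2750]);


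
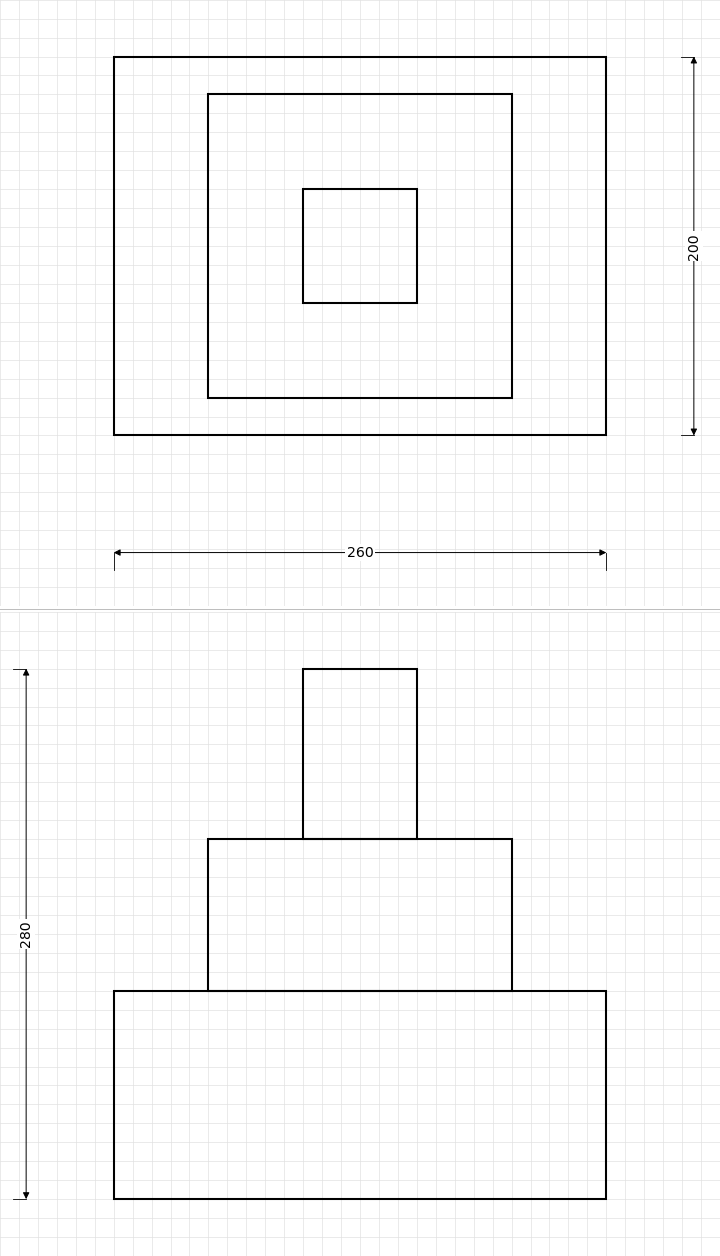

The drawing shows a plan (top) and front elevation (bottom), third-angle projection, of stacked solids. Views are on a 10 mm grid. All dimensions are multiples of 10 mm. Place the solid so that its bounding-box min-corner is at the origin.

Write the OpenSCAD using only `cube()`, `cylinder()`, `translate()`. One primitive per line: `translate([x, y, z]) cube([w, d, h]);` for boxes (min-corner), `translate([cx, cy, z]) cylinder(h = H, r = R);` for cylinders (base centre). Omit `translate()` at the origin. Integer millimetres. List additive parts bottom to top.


cube([260, 200, 110]);
translate([50, 20, 110]) cube([160, 160, 80]);
translate([100, 70, 190]) cube([60, 60, 90]);


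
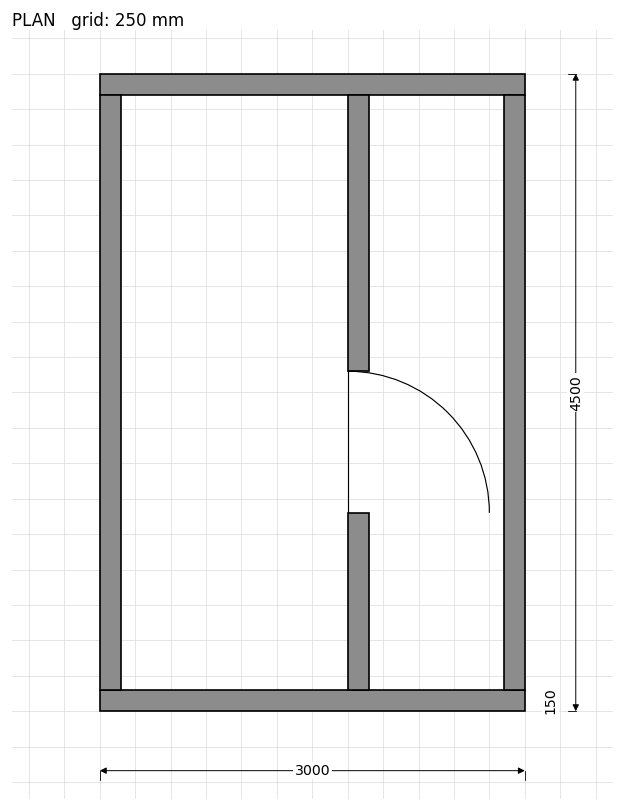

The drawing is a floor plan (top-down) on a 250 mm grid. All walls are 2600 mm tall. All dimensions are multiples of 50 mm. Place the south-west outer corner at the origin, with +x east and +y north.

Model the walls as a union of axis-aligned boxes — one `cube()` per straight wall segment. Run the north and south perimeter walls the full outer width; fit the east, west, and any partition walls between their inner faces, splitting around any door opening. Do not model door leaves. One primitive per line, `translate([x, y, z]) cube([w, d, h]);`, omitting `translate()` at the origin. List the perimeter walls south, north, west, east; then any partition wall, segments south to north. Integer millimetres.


cube([3000, 150, 2600]);
translate([0, 4350, 0]) cube([3000, 150, 2600]);
translate([0, 150, 0]) cube([150, 4200, 2600]);
translate([2850, 150, 0]) cube([150, 4200, 2600]);
translate([1750, 150, 0]) cube([150, 1250, 2600]);
translate([1750, 2400, 0]) cube([150, 1950, 2600]);
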